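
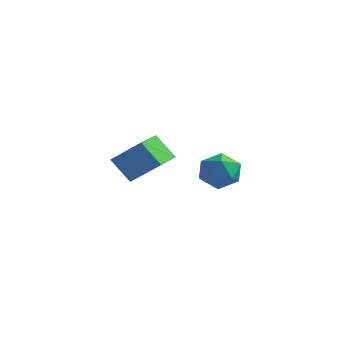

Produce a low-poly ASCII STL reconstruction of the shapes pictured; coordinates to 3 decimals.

solid 
facet normal -0.826 0.244 -0.508
outer loop
vertex 2.71 0.893 -0.401
vertex 2.164 -0.09 0.015
vertex 2.092 0.939 0.625
endloop
endfacet
facet normal -0.464 0.828 -0.316
outer loop
vertex 2.71 0.893 -0.401
vertex 2.092 0.939 0.625
vertex 3.149 1.497 0.536
endloop
endfacet
facet normal 0.192 0.781 -0.594
outer loop
vertex 2.71 0.893 -0.401
vertex 3.149 1.497 0.536
vertex 3.874 0.813 -0.129
endloop
endfacet
facet normal 0.235 0.168 -0.957
outer loop
vertex 2.71 0.893 -0.401
vertex 3.874 0.813 -0.129
vertex 3.265 -0.168 -0.451
endloop
endfacet
facet normal -0.394 -0.164 -0.904
outer loop
vertex 2.71 0.893 -0.401
vertex 3.265 -0.168 -0.451
vertex 2.164 -0.09 0.015
endloop
endfacet
facet normal -0.403 0.826 0.395
outer loop
vertex 3.149 1.497 0.536
vertex 2.092 0.939 0.625
vertex 2.875 0.888 1.531
endloop
endfacet
facet normal -0.989 -0.119 0.084
outer loop
vertex 2.092 0.939 0.625
vertex 2.164 -0.09 0.015
vertex 2.266 -0.093 1.209
endloop
endfacet
facet normal -0.291 -0.778 -0.556
outer loop
vertex 2.164 -0.09 0.015
vertex 3.265 -0.168 -0.451
vertex 2.991 -0.777 0.544
endloop
endfacet
facet normal 0.728 -0.241 -0.642
outer loop
vertex 3.265 -0.168 -0.451
vertex 3.874 0.813 -0.129
vertex 4.048 -0.219 0.455
endloop
endfacet
facet normal 0.658 0.751 -0.054
outer loop
vertex 3.874 0.813 -0.129
vertex 3.149 1.497 0.536
vertex 3.976 0.81 1.065
endloop
endfacet
facet normal -0.235 -0.168 0.957
outer loop
vertex 3.43 -0.173 1.481
vertex 2.875 0.888 1.531
vertex 2.266 -0.093 1.209
endloop
endfacet
facet normal -0.192 -0.781 0.594
outer loop
vertex 3.43 -0.173 1.481
vertex 2.266 -0.093 1.209
vertex 2.991 -0.777 0.544
endloop
endfacet
facet normal 0.464 -0.828 0.316
outer loop
vertex 3.43 -0.173 1.481
vertex 2.991 -0.777 0.544
vertex 4.048 -0.219 0.455
endloop
endfacet
facet normal 0.826 -0.244 0.508
outer loop
vertex 3.43 -0.173 1.481
vertex 4.048 -0.219 0.455
vertex 3.976 0.81 1.065
endloop
endfacet
facet normal 0.394 0.164 0.904
outer loop
vertex 3.43 -0.173 1.481
vertex 3.976 0.81 1.065
vertex 2.875 0.888 1.531
endloop
endfacet
facet normal -0.728 0.241 0.642
outer loop
vertex 2.266 -0.093 1.209
vertex 2.875 0.888 1.531
vertex 2.092 0.939 0.625
endloop
endfacet
facet normal -0.658 -0.751 0.054
outer loop
vertex 2.991 -0.777 0.544
vertex 2.266 -0.093 1.209
vertex 2.164 -0.09 0.015
endloop
endfacet
facet normal 0.403 -0.826 -0.395
outer loop
vertex 4.048 -0.219 0.455
vertex 2.991 -0.777 0.544
vertex 3.265 -0.168 -0.451
endloop
endfacet
facet normal 0.989 0.119 -0.084
outer loop
vertex 3.976 0.81 1.065
vertex 4.048 -0.219 0.455
vertex 3.874 0.813 -0.129
endloop
endfacet
facet normal 0.291 0.778 0.556
outer loop
vertex 2.875 0.888 1.531
vertex 3.976 0.81 1.065
vertex 3.149 1.497 0.536
endloop
endfacet
facet normal -0.743 -0.188 -0.642
outer loop
vertex -4.044 1.687 -0.575
vertex -4.371 3.729 -0.793
vertex -2.887 1.728 -1.927
endloop
endfacet
facet normal 0.157 -0.982 0.105
outer loop
vertex -1.289 2.131 -0.547
vertex -4.044 1.687 -0.575
vertex -2.887 1.728 -1.927
endloop
endfacet
facet normal -0.743 -0.188 -0.642
outer loop
vertex -2.887 1.728 -1.927
vertex -4.371 3.729 -0.793
vertex -3.214 3.77 -2.145
endloop
endfacet
facet normal 0.650 0.023 -0.760
outer loop
vertex -3.214 3.77 -2.145
vertex -1.289 2.131 -0.547
vertex -2.887 1.728 -1.927
endloop
endfacet
facet normal -0.650 -0.023 0.760
outer loop
vertex -4.044 1.687 -0.575
vertex -2.773 4.132 0.587
vertex -4.371 3.729 -0.793
endloop
endfacet
facet normal 0.157 -0.982 0.105
outer loop
vertex -2.446 2.09 0.805
vertex -4.044 1.687 -0.575
vertex -1.289 2.131 -0.547
endloop
endfacet
facet normal -0.650 -0.023 0.760
outer loop
vertex -2.446 2.09 0.805
vertex -2.773 4.132 0.587
vertex -4.044 1.687 -0.575
endloop
endfacet
facet normal -0.157 0.982 -0.105
outer loop
vertex -4.371 3.729 -0.793
vertex -2.773 4.132 0.587
vertex -3.214 3.77 -2.145
endloop
endfacet
facet normal 0.650 0.023 -0.760
outer loop
vertex -1.616 4.173 -0.765
vertex -1.289 2.131 -0.547
vertex -3.214 3.77 -2.145
endloop
endfacet
facet normal -0.157 0.982 -0.105
outer loop
vertex -3.214 3.77 -2.145
vertex -2.773 4.132 0.587
vertex -1.616 4.173 -0.765
endloop
endfacet
facet normal 0.743 0.188 0.642
outer loop
vertex -1.616 4.173 -0.765
vertex -2.446 2.09 0.805
vertex -1.289 2.131 -0.547
endloop
endfacet
facet normal 0.743 0.188 0.642
outer loop
vertex -2.773 4.132 0.587
vertex -2.446 2.09 0.805
vertex -1.616 4.173 -0.765
endloop
endfacet

endsolid


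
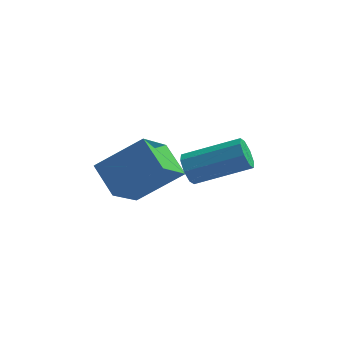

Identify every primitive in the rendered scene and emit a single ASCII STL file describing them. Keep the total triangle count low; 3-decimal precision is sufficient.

solid 
facet normal -0.904 -0.182 -0.387
outer loop
vertex -0.239 -3.883 -1.648
vertex -0.483 -3.653 -1.187
vertex -0.307 -3.454 -1.691
endloop
endfacet
facet normal 0.400 -0.028 -0.916
outer loop
vertex -0.239 -3.883 -1.648
vertex -0.307 -3.454 -1.691
vertex 1.468 -3.536 -0.914
endloop
endfacet
facet normal 0.400 -0.029 -0.916
outer loop
vertex 1.468 -3.536 -0.914
vertex -0.307 -3.454 -1.691
vertex 1.4 -3.108 -0.957
endloop
endfacet
facet normal 0.903 0.183 0.389
outer loop
vertex 1.468 -3.536 -0.914
vertex 1.4 -3.108 -0.957
vertex 1.223 -3.307 -0.453
endloop
endfacet
facet normal -0.903 -0.184 -0.388
outer loop
vertex -0.307 -3.454 -1.691
vertex -0.483 -3.653 -1.187
vertex -0.479 -3.142 -1.439
endloop
endfacet
facet normal 0.172 0.675 -0.718
outer loop
vertex -0.307 -3.454 -1.691
vertex -0.479 -3.142 -1.439
vertex 1.4 -3.108 -0.957
endloop
endfacet
facet normal 0.172 0.673 -0.719
outer loop
vertex 1.4 -3.108 -0.957
vertex -0.479 -3.142 -1.439
vertex 1.228 -2.796 -0.706
endloop
endfacet
facet normal 0.902 0.184 0.390
outer loop
vertex 1.4 -3.108 -0.957
vertex 1.228 -2.796 -0.706
vertex 1.223 -3.307 -0.453
endloop
endfacet
facet normal -0.903 -0.184 -0.388
outer loop
vertex -0.479 -3.142 -1.439
vertex -0.483 -3.653 -1.187
vertex -0.653 -3.129 -1.04
endloop
endfacet
facet normal -0.156 0.983 -0.100
outer loop
vertex -0.479 -3.142 -1.439
vertex -0.653 -3.129 -1.04
vertex 1.228 -2.796 -0.706
endloop
endfacet
facet normal -0.156 0.983 -0.100
outer loop
vertex 1.228 -2.796 -0.706
vertex -0.653 -3.129 -1.04
vertex 1.054 -2.783 -0.306
endloop
endfacet
facet normal 0.904 0.183 0.387
outer loop
vertex 1.228 -2.796 -0.706
vertex 1.054 -2.783 -0.306
vertex 1.223 -3.307 -0.453
endloop
endfacet
facet normal -0.903 -0.184 -0.388
outer loop
vertex -0.653 -3.129 -1.04
vertex -0.483 -3.653 -1.187
vertex -0.728 -3.424 -0.726
endloop
endfacet
facet normal -0.393 0.715 0.578
outer loop
vertex -0.653 -3.129 -1.04
vertex -0.728 -3.424 -0.726
vertex 1.054 -2.783 -0.306
endloop
endfacet
facet normal -0.393 0.716 0.577
outer loop
vertex 1.054 -2.783 -0.306
vertex -0.728 -3.424 -0.726
vertex 0.979 -3.077 0.008
endloop
endfacet
facet normal 0.904 0.183 0.387
outer loop
vertex 1.054 -2.783 -0.306
vertex 0.979 -3.077 0.008
vertex 1.223 -3.307 -0.453
endloop
endfacet
facet normal -0.903 -0.183 -0.389
outer loop
vertex -0.728 -3.424 -0.726
vertex -0.483 -3.653 -1.187
vertex -0.66 -3.852 -0.683
endloop
endfacet
facet normal -0.400 0.029 0.916
outer loop
vertex -0.728 -3.424 -0.726
vertex -0.66 -3.852 -0.683
vertex 0.979 -3.077 0.008
endloop
endfacet
facet normal -0.400 0.028 0.916
outer loop
vertex 0.979 -3.077 0.008
vertex -0.66 -3.852 -0.683
vertex 1.047 -3.506 0.051
endloop
endfacet
facet normal 0.904 0.182 0.387
outer loop
vertex 0.979 -3.077 0.008
vertex 1.047 -3.506 0.051
vertex 1.223 -3.307 -0.453
endloop
endfacet
facet normal -0.902 -0.184 -0.390
outer loop
vertex -0.66 -3.852 -0.683
vertex -0.483 -3.653 -1.187
vertex -0.488 -4.164 -0.934
endloop
endfacet
facet normal -0.173 -0.673 0.719
outer loop
vertex -0.66 -3.852 -0.683
vertex -0.488 -4.164 -0.934
vertex 1.047 -3.506 0.051
endloop
endfacet
facet normal -0.172 -0.675 0.718
outer loop
vertex 1.047 -3.506 0.051
vertex -0.488 -4.164 -0.934
vertex 1.219 -3.818 -0.201
endloop
endfacet
facet normal 0.903 0.184 0.388
outer loop
vertex 1.047 -3.506 0.051
vertex 1.219 -3.818 -0.201
vertex 1.223 -3.307 -0.453
endloop
endfacet
facet normal -0.904 -0.183 -0.387
outer loop
vertex -0.488 -4.164 -0.934
vertex -0.483 -3.653 -1.187
vertex -0.314 -4.177 -1.334
endloop
endfacet
facet normal 0.156 -0.983 0.100
outer loop
vertex -0.488 -4.164 -0.934
vertex -0.314 -4.177 -1.334
vertex 1.219 -3.818 -0.201
endloop
endfacet
facet normal 0.156 -0.983 0.100
outer loop
vertex 1.219 -3.818 -0.201
vertex -0.314 -4.177 -1.334
vertex 1.393 -3.831 -0.6
endloop
endfacet
facet normal 0.903 0.184 0.388
outer loop
vertex 1.219 -3.818 -0.201
vertex 1.393 -3.831 -0.6
vertex 1.223 -3.307 -0.453
endloop
endfacet
facet normal -0.904 -0.183 -0.387
outer loop
vertex -0.314 -4.177 -1.334
vertex -0.483 -3.653 -1.187
vertex -0.239 -3.883 -1.648
endloop
endfacet
facet normal 0.393 -0.716 -0.577
outer loop
vertex -0.314 -4.177 -1.334
vertex -0.239 -3.883 -1.648
vertex 1.393 -3.831 -0.6
endloop
endfacet
facet normal 0.394 -0.715 -0.578
outer loop
vertex 1.393 -3.831 -0.6
vertex -0.239 -3.883 -1.648
vertex 1.468 -3.536 -0.914
endloop
endfacet
facet normal 0.903 0.184 0.388
outer loop
vertex 1.393 -3.831 -0.6
vertex 1.468 -3.536 -0.914
vertex 1.223 -3.307 -0.453
endloop
endfacet
facet normal -0.765 -0.253 -0.592
outer loop
vertex -3.609 -2.659 -2.174
vertex -3.184 -1.356 -3.279
vertex -2.821 -3.481 -2.841
endloop
endfacet
facet normal -0.242 -0.740 0.627
outer loop
vertex -1.376 -3.004 -1.721
vertex -3.609 -2.659 -2.174
vertex -2.821 -3.481 -2.841
endloop
endfacet
facet normal -0.765 -0.253 -0.592
outer loop
vertex -2.821 -3.481 -2.841
vertex -3.184 -1.356 -3.279
vertex -2.396 -2.179 -3.946
endloop
endfacet
facet normal 0.597 -0.623 -0.505
outer loop
vertex -2.396 -2.179 -3.946
vertex -1.376 -3.004 -1.721
vertex -2.821 -3.481 -2.841
endloop
endfacet
facet normal -0.597 0.623 0.505
outer loop
vertex -3.609 -2.659 -2.174
vertex -1.739 -0.879 -2.159
vertex -3.184 -1.356 -3.279
endloop
endfacet
facet normal -0.242 -0.740 0.628
outer loop
vertex -2.164 -2.181 -1.054
vertex -3.609 -2.659 -2.174
vertex -1.376 -3.004 -1.721
endloop
endfacet
facet normal -0.597 0.623 0.505
outer loop
vertex -2.164 -2.181 -1.054
vertex -1.739 -0.879 -2.159
vertex -3.609 -2.659 -2.174
endloop
endfacet
facet normal 0.242 0.740 -0.627
outer loop
vertex -3.184 -1.356 -3.279
vertex -1.739 -0.879 -2.159
vertex -2.396 -2.179 -3.946
endloop
endfacet
facet normal 0.597 -0.623 -0.505
outer loop
vertex -0.951 -1.701 -2.826
vertex -1.376 -3.004 -1.721
vertex -2.396 -2.179 -3.946
endloop
endfacet
facet normal 0.241 0.740 -0.627
outer loop
vertex -2.396 -2.179 -3.946
vertex -1.739 -0.879 -2.159
vertex -0.951 -1.701 -2.826
endloop
endfacet
facet normal 0.765 0.253 0.592
outer loop
vertex -0.951 -1.701 -2.826
vertex -2.164 -2.181 -1.054
vertex -1.376 -3.004 -1.721
endloop
endfacet
facet normal 0.765 0.253 0.592
outer loop
vertex -1.739 -0.879 -2.159
vertex -2.164 -2.181 -1.054
vertex -0.951 -1.701 -2.826
endloop
endfacet

endsolid


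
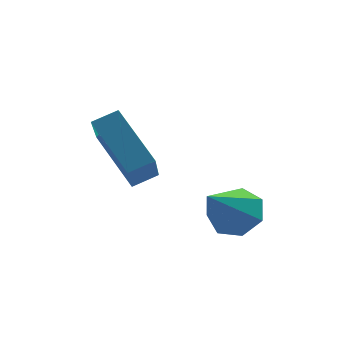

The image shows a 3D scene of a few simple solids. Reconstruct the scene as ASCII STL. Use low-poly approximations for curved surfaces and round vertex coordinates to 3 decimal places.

solid 
facet normal 0.468 0.562 -0.682
outer loop
vertex 0.871 2.153 -2.613
vertex 0.229 2.709 -2.595
vertex 0.934 2.698 -2.12
endloop
endfacet
facet normal 0.644 -0.553 0.529
outer loop
vertex 0.871 2.153 -2.613
vertex 0.934 2.698 -2.12
vertex -0.669 1.631 -1.285
endloop
endfacet
facet normal 0.468 0.562 -0.682
outer loop
vertex 0.934 2.698 -2.12
vertex 0.229 2.709 -2.595
vertex 0.466 3.252 -1.985
endloop
endfacet
facet normal 0.398 0.114 0.910
outer loop
vertex 0.934 2.698 -2.12
vertex 0.466 3.252 -1.985
vertex -0.669 1.631 -1.285
endloop
endfacet
facet normal 0.468 0.562 -0.682
outer loop
vertex 0.466 3.252 -1.985
vertex 0.229 2.709 -2.595
vertex -0.18 3.397 -2.309
endloop
endfacet
facet normal -0.278 0.538 0.796
outer loop
vertex 0.466 3.252 -1.985
vertex -0.18 3.397 -2.309
vertex -0.669 1.631 -1.285
endloop
endfacet
facet normal 0.468 0.562 -0.682
outer loop
vertex -0.18 3.397 -2.309
vertex 0.229 2.709 -2.595
vertex -0.518 3.024 -2.848
endloop
endfacet
facet normal -0.875 0.400 0.272
outer loop
vertex -0.18 3.397 -2.309
vertex -0.518 3.024 -2.848
vertex -0.669 1.631 -1.285
endloop
endfacet
facet normal 0.468 0.563 -0.682
outer loop
vertex -0.518 3.024 -2.848
vertex 0.229 2.709 -2.595
vertex -0.293 2.414 -3.197
endloop
endfacet
facet normal -0.944 -0.196 -0.266
outer loop
vertex -0.518 3.024 -2.848
vertex -0.293 2.414 -3.197
vertex -0.669 1.631 -1.285
endloop
endfacet
facet normal 0.468 0.563 -0.682
outer loop
vertex -0.293 2.414 -3.197
vertex 0.229 2.709 -2.595
vertex 0.325 2.027 -3.092
endloop
endfacet
facet normal -0.432 -0.802 -0.413
outer loop
vertex -0.293 2.414 -3.197
vertex 0.325 2.027 -3.092
vertex -0.669 1.631 -1.285
endloop
endfacet
facet normal 0.468 0.563 -0.682
outer loop
vertex 0.325 2.027 -3.092
vertex 0.229 2.709 -2.595
vertex 0.871 2.153 -2.613
endloop
endfacet
facet normal 0.274 -0.960 -0.060
outer loop
vertex 0.325 2.027 -3.092
vertex 0.871 2.153 -2.613
vertex -0.669 1.631 -1.285
endloop
endfacet
facet normal -0.895 -0.239 -0.378
outer loop
vertex -2.678 2.281 -0.68
vertex -3.558 3.601 0.57
vertex -2.485 3.681 -2.023
endloop
endfacet
facet normal 0.435 -0.654 -0.619
outer loop
vertex -1.742 3.879 -1.71
vertex -2.678 2.281 -0.68
vertex -2.485 3.681 -2.023
endloop
endfacet
facet normal -0.895 -0.239 -0.378
outer loop
vertex -2.485 3.681 -2.023
vertex -3.558 3.601 0.57
vertex -3.365 5.001 -0.773
endloop
endfacet
facet normal 0.099 0.718 -0.689
outer loop
vertex -3.365 5.001 -0.773
vertex -1.742 3.879 -1.71
vertex -2.485 3.681 -2.023
endloop
endfacet
facet normal -0.099 -0.718 0.689
outer loop
vertex -2.678 2.281 -0.68
vertex -2.815 3.799 0.883
vertex -3.558 3.601 0.57
endloop
endfacet
facet normal 0.435 -0.654 -0.619
outer loop
vertex -1.935 2.479 -0.367
vertex -2.678 2.281 -0.68
vertex -1.742 3.879 -1.71
endloop
endfacet
facet normal -0.099 -0.718 0.689
outer loop
vertex -1.935 2.479 -0.367
vertex -2.815 3.799 0.883
vertex -2.678 2.281 -0.68
endloop
endfacet
facet normal -0.435 0.654 0.619
outer loop
vertex -3.558 3.601 0.57
vertex -2.815 3.799 0.883
vertex -3.365 5.001 -0.773
endloop
endfacet
facet normal 0.099 0.718 -0.689
outer loop
vertex -2.622 5.199 -0.46
vertex -1.742 3.879 -1.71
vertex -3.365 5.001 -0.773
endloop
endfacet
facet normal -0.435 0.654 0.619
outer loop
vertex -3.365 5.001 -0.773
vertex -2.815 3.799 0.883
vertex -2.622 5.199 -0.46
endloop
endfacet
facet normal 0.895 0.239 0.378
outer loop
vertex -2.622 5.199 -0.46
vertex -1.935 2.479 -0.367
vertex -1.742 3.879 -1.71
endloop
endfacet
facet normal 0.895 0.239 0.378
outer loop
vertex -2.815 3.799 0.883
vertex -1.935 2.479 -0.367
vertex -2.622 5.199 -0.46
endloop
endfacet

endsolid


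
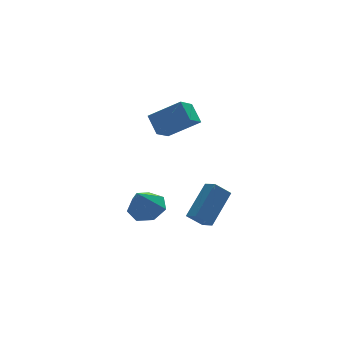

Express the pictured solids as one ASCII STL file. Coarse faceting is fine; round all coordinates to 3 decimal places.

solid 
facet normal -0.729 0.094 0.678
outer loop
vertex 3.578 -2.517 -0.228
vertex 3.354 -1.816 -0.566
vertex 2.219 -3.583 -1.542
endloop
endfacet
facet normal 0.276 -0.866 0.417
outer loop
vertex 3.006 -3.684 -2.274
vertex 3.578 -2.517 -0.228
vertex 2.219 -3.583 -1.542
endloop
endfacet
facet normal -0.729 0.094 0.678
outer loop
vertex 2.219 -3.583 -1.542
vertex 3.354 -1.816 -0.566
vertex 1.995 -2.882 -1.88
endloop
endfacet
facet normal -0.626 -0.492 -0.605
outer loop
vertex 1.995 -2.882 -1.88
vertex 3.006 -3.684 -2.274
vertex 2.219 -3.583 -1.542
endloop
endfacet
facet normal 0.626 0.492 0.605
outer loop
vertex 3.578 -2.517 -0.228
vertex 4.141 -1.917 -1.298
vertex 3.354 -1.816 -0.566
endloop
endfacet
facet normal 0.276 -0.866 0.417
outer loop
vertex 4.365 -2.618 -0.96
vertex 3.578 -2.517 -0.228
vertex 3.006 -3.684 -2.274
endloop
endfacet
facet normal 0.626 0.492 0.605
outer loop
vertex 4.365 -2.618 -0.96
vertex 4.141 -1.917 -1.298
vertex 3.578 -2.517 -0.228
endloop
endfacet
facet normal -0.276 0.866 -0.417
outer loop
vertex 3.354 -1.816 -0.566
vertex 4.141 -1.917 -1.298
vertex 1.995 -2.882 -1.88
endloop
endfacet
facet normal -0.626 -0.492 -0.605
outer loop
vertex 2.782 -2.983 -2.612
vertex 3.006 -3.684 -2.274
vertex 1.995 -2.882 -1.88
endloop
endfacet
facet normal -0.276 0.866 -0.417
outer loop
vertex 1.995 -2.882 -1.88
vertex 4.141 -1.917 -1.298
vertex 2.782 -2.983 -2.612
endloop
endfacet
facet normal 0.729 -0.094 -0.678
outer loop
vertex 2.782 -2.983 -2.612
vertex 4.365 -2.618 -0.96
vertex 3.006 -3.684 -2.274
endloop
endfacet
facet normal 0.729 -0.094 -0.678
outer loop
vertex 4.141 -1.917 -1.298
vertex 4.365 -2.618 -0.96
vertex 2.782 -2.983 -2.612
endloop
endfacet
facet normal -0.662 -0.531 0.529
outer loop
vertex 2.274 -2.616 4.427
vertex 2.153 -1.708 5.187
vertex 0.893 -1.929 3.387
endloop
endfacet
facet normal 0.102 -0.763 -0.639
outer loop
vertex 1.687 -1.292 2.753
vertex 2.274 -2.616 4.427
vertex 0.893 -1.929 3.387
endloop
endfacet
facet normal -0.662 -0.531 0.529
outer loop
vertex 0.893 -1.929 3.387
vertex 2.153 -1.708 5.187
vertex 0.772 -1.021 4.147
endloop
endfacet
facet normal -0.742 0.369 -0.559
outer loop
vertex 0.772 -1.021 4.147
vertex 1.687 -1.292 2.753
vertex 0.893 -1.929 3.387
endloop
endfacet
facet normal 0.742 -0.369 0.559
outer loop
vertex 2.274 -2.616 4.427
vertex 2.947 -1.071 4.553
vertex 2.153 -1.708 5.187
endloop
endfacet
facet normal 0.102 -0.763 -0.639
outer loop
vertex 3.068 -1.979 3.793
vertex 2.274 -2.616 4.427
vertex 1.687 -1.292 2.753
endloop
endfacet
facet normal 0.742 -0.369 0.559
outer loop
vertex 3.068 -1.979 3.793
vertex 2.947 -1.071 4.553
vertex 2.274 -2.616 4.427
endloop
endfacet
facet normal -0.102 0.763 0.639
outer loop
vertex 2.153 -1.708 5.187
vertex 2.947 -1.071 4.553
vertex 0.772 -1.021 4.147
endloop
endfacet
facet normal -0.742 0.369 -0.559
outer loop
vertex 1.566 -0.384 3.513
vertex 1.687 -1.292 2.753
vertex 0.772 -1.021 4.147
endloop
endfacet
facet normal -0.102 0.763 0.639
outer loop
vertex 0.772 -1.021 4.147
vertex 2.947 -1.071 4.553
vertex 1.566 -0.384 3.513
endloop
endfacet
facet normal 0.662 0.531 -0.529
outer loop
vertex 1.566 -0.384 3.513
vertex 3.068 -1.979 3.793
vertex 1.687 -1.292 2.753
endloop
endfacet
facet normal 0.662 0.531 -0.529
outer loop
vertex 2.947 -1.071 4.553
vertex 3.068 -1.979 3.793
vertex 1.566 -0.384 3.513
endloop
endfacet
facet normal 0.408 0.328 -0.852
outer loop
vertex 0.52 -4.227 -0.302
vertex -0.177 -3.573 -0.384
vertex 0.672 -3.489 0.055
endloop
endfacet
facet normal 0.599 -0.445 0.666
outer loop
vertex 0.52 -4.227 -0.302
vertex 0.672 -3.489 0.055
vertex -0.843 -4.107 1.004
endloop
endfacet
facet normal 0.408 0.328 -0.852
outer loop
vertex 0.672 -3.489 0.055
vertex -0.177 -3.573 -0.384
vertex 0.184 -2.815 0.081
endloop
endfacet
facet normal 0.427 0.276 0.861
outer loop
vertex 0.672 -3.489 0.055
vertex 0.184 -2.815 0.081
vertex -0.843 -4.107 1.004
endloop
endfacet
facet normal 0.409 0.328 -0.852
outer loop
vertex 0.184 -2.815 0.081
vertex -0.177 -3.573 -0.384
vertex -0.576 -2.711 -0.244
endloop
endfacet
facet normal -0.211 0.674 0.708
outer loop
vertex 0.184 -2.815 0.081
vertex -0.576 -2.711 -0.244
vertex -0.843 -4.107 1.004
endloop
endfacet
facet normal 0.408 0.327 -0.852
outer loop
vertex -0.576 -2.711 -0.244
vertex -0.177 -3.573 -0.384
vertex -1.036 -3.256 -0.674
endloop
endfacet
facet normal -0.833 0.448 0.323
outer loop
vertex -0.576 -2.711 -0.244
vertex -1.036 -3.256 -0.674
vertex -0.843 -4.107 1.004
endloop
endfacet
facet normal 0.408 0.327 -0.852
outer loop
vertex -1.036 -3.256 -0.674
vertex -0.177 -3.573 -0.384
vertex -0.85 -4.04 -0.886
endloop
endfacet
facet normal -0.973 -0.230 -0.005
outer loop
vertex -1.036 -3.256 -0.674
vertex -0.85 -4.04 -0.886
vertex -0.843 -4.107 1.004
endloop
endfacet
facet normal 0.408 0.328 -0.852
outer loop
vertex -0.85 -4.04 -0.886
vertex -0.177 -3.573 -0.384
vertex -0.157 -4.472 -0.721
endloop
endfacet
facet normal -0.524 -0.851 -0.028
outer loop
vertex -0.85 -4.04 -0.886
vertex -0.157 -4.472 -0.721
vertex -0.843 -4.107 1.004
endloop
endfacet
facet normal 0.408 0.328 -0.852
outer loop
vertex -0.157 -4.472 -0.721
vertex -0.177 -3.573 -0.384
vertex 0.52 -4.227 -0.302
endloop
endfacet
facet normal 0.175 -0.947 0.270
outer loop
vertex -0.157 -4.472 -0.721
vertex 0.52 -4.227 -0.302
vertex -0.843 -4.107 1.004
endloop
endfacet

endsolid


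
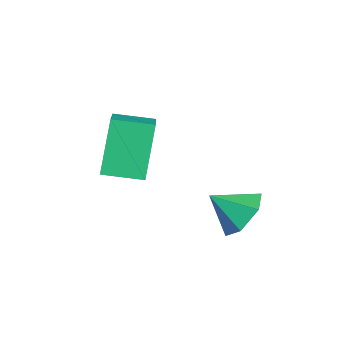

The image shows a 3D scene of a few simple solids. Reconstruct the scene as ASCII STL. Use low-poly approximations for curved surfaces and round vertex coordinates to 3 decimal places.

solid 
facet normal 0.274 0.757 -0.593
outer loop
vertex 1.62 3.258 -2.65
vertex 1.039 2.936 -3.329
vertex 0.719 3.557 -2.685
endloop
endfacet
facet normal -0.011 0.083 0.996
outer loop
vertex 1.62 3.258 -2.65
vertex 0.719 3.557 -2.685
vertex 0.681 1.944 -2.551
endloop
endfacet
facet normal 0.273 0.757 -0.594
outer loop
vertex 0.719 3.557 -2.685
vertex 1.039 2.936 -3.329
vertex 0.138 3.234 -3.364
endloop
endfacet
facet normal -0.774 0.070 0.629
outer loop
vertex 0.719 3.557 -2.685
vertex 0.138 3.234 -3.364
vertex 0.681 1.944 -2.551
endloop
endfacet
facet normal 0.273 0.757 -0.594
outer loop
vertex 0.138 3.234 -3.364
vertex 1.039 2.936 -3.329
vertex 0.458 2.613 -4.008
endloop
endfacet
facet normal -0.908 -0.415 -0.051
outer loop
vertex 0.138 3.234 -3.364
vertex 0.458 2.613 -4.008
vertex 0.681 1.944 -2.551
endloop
endfacet
facet normal 0.273 0.757 -0.594
outer loop
vertex 0.458 2.613 -4.008
vertex 1.039 2.936 -3.329
vertex 1.359 2.315 -3.973
endloop
endfacet
facet normal -0.280 -0.888 -0.365
outer loop
vertex 0.458 2.613 -4.008
vertex 1.359 2.315 -3.973
vertex 0.681 1.944 -2.551
endloop
endfacet
facet normal 0.274 0.757 -0.593
outer loop
vertex 1.359 2.315 -3.973
vertex 1.039 2.936 -3.329
vertex 1.94 2.637 -3.294
endloop
endfacet
facet normal 0.483 -0.876 0.002
outer loop
vertex 1.359 2.315 -3.973
vertex 1.94 2.637 -3.294
vertex 0.681 1.944 -2.551
endloop
endfacet
facet normal 0.274 0.757 -0.593
outer loop
vertex 1.94 2.637 -3.294
vertex 1.039 2.936 -3.329
vertex 1.62 3.258 -2.65
endloop
endfacet
facet normal 0.618 -0.390 0.683
outer loop
vertex 1.94 2.637 -3.294
vertex 1.62 3.258 -2.65
vertex 0.681 1.944 -2.551
endloop
endfacet
facet normal -0.841 0.159 -0.518
outer loop
vertex -3.209 -0.365 -1.296
vertex -2.845 0.964 -1.478
vertex -2.218 -0.878 -3.063
endloop
endfacet
facet normal -0.262 -0.956 0.131
outer loop
vertex -0.495 -1.204 -2.002
vertex -3.209 -0.365 -1.296
vertex -2.218 -0.878 -3.063
endloop
endfacet
facet normal -0.841 0.159 -0.517
outer loop
vertex -2.218 -0.878 -3.063
vertex -2.845 0.964 -1.478
vertex -1.855 0.451 -3.245
endloop
endfacet
facet normal 0.474 -0.245 -0.846
outer loop
vertex -1.855 0.451 -3.245
vertex -0.495 -1.204 -2.002
vertex -2.218 -0.878 -3.063
endloop
endfacet
facet normal -0.474 0.246 0.845
outer loop
vertex -3.209 -0.365 -1.296
vertex -1.122 0.638 -0.417
vertex -2.845 0.964 -1.478
endloop
endfacet
facet normal -0.262 -0.956 0.131
outer loop
vertex -1.485 -0.691 -0.235
vertex -3.209 -0.365 -1.296
vertex -0.495 -1.204 -2.002
endloop
endfacet
facet normal -0.474 0.245 0.846
outer loop
vertex -1.485 -0.691 -0.235
vertex -1.122 0.638 -0.417
vertex -3.209 -0.365 -1.296
endloop
endfacet
facet normal 0.262 0.956 -0.131
outer loop
vertex -2.845 0.964 -1.478
vertex -1.122 0.638 -0.417
vertex -1.855 0.451 -3.245
endloop
endfacet
facet normal 0.474 -0.246 -0.846
outer loop
vertex -0.131 0.125 -2.184
vertex -0.495 -1.204 -2.002
vertex -1.855 0.451 -3.245
endloop
endfacet
facet normal 0.261 0.956 -0.131
outer loop
vertex -1.855 0.451 -3.245
vertex -1.122 0.638 -0.417
vertex -0.131 0.125 -2.184
endloop
endfacet
facet normal 0.841 -0.159 0.517
outer loop
vertex -0.131 0.125 -2.184
vertex -1.485 -0.691 -0.235
vertex -0.495 -1.204 -2.002
endloop
endfacet
facet normal 0.841 -0.159 0.518
outer loop
vertex -1.122 0.638 -0.417
vertex -1.485 -0.691 -0.235
vertex -0.131 0.125 -2.184
endloop
endfacet

endsolid


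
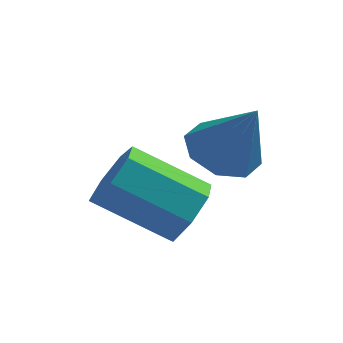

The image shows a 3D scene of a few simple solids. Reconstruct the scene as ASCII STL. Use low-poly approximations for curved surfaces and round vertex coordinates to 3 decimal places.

solid 
facet normal -0.425 0.247 -0.871
outer loop
vertex -1.236 2.101 1.248
vertex -1.847 1.478 1.369
vertex -1.777 2.33 1.577
endloop
endfacet
facet normal 0.561 0.709 0.429
outer loop
vertex -1.236 2.101 1.248
vertex -1.777 2.33 1.577
vertex -1.133 1.062 2.831
endloop
endfacet
facet normal -0.424 0.248 -0.871
outer loop
vertex -1.777 2.33 1.577
vertex -1.847 1.478 1.369
vertex -2.359 2.061 1.784
endloop
endfacet
facet normal -0.060 0.686 0.725
outer loop
vertex -1.777 2.33 1.577
vertex -2.359 2.061 1.784
vertex -1.133 1.062 2.831
endloop
endfacet
facet normal -0.424 0.248 -0.871
outer loop
vertex -2.359 2.061 1.784
vertex -1.847 1.478 1.369
vertex -2.64 1.45 1.747
endloop
endfacet
facet normal -0.538 0.198 0.819
outer loop
vertex -2.359 2.061 1.784
vertex -2.64 1.45 1.747
vertex -1.133 1.062 2.831
endloop
endfacet
facet normal -0.424 0.248 -0.871
outer loop
vertex -2.64 1.45 1.747
vertex -1.847 1.478 1.369
vertex -2.457 0.856 1.489
endloop
endfacet
facet normal -0.592 -0.467 0.656
outer loop
vertex -2.64 1.45 1.747
vertex -2.457 0.856 1.489
vertex -1.133 1.062 2.831
endloop
endfacet
facet normal -0.424 0.248 -0.871
outer loop
vertex -2.457 0.856 1.489
vertex -1.847 1.478 1.369
vertex -1.916 0.626 1.16
endloop
endfacet
facet normal -0.192 -0.924 0.331
outer loop
vertex -2.457 0.856 1.489
vertex -1.916 0.626 1.16
vertex -1.133 1.062 2.831
endloop
endfacet
facet normal -0.425 0.248 -0.871
outer loop
vertex -1.916 0.626 1.16
vertex -1.847 1.478 1.369
vertex -1.334 0.896 0.953
endloop
endfacet
facet normal 0.430 -0.902 0.034
outer loop
vertex -1.916 0.626 1.16
vertex -1.334 0.896 0.953
vertex -1.133 1.062 2.831
endloop
endfacet
facet normal -0.425 0.248 -0.871
outer loop
vertex -1.334 0.896 0.953
vertex -1.847 1.478 1.369
vertex -1.053 1.507 0.99
endloop
endfacet
facet normal 0.908 -0.414 -0.061
outer loop
vertex -1.334 0.896 0.953
vertex -1.053 1.507 0.99
vertex -1.133 1.062 2.831
endloop
endfacet
facet normal -0.425 0.247 -0.871
outer loop
vertex -1.053 1.507 0.99
vertex -1.847 1.478 1.369
vertex -1.236 2.101 1.248
endloop
endfacet
facet normal 0.962 0.252 0.103
outer loop
vertex -1.053 1.507 0.99
vertex -1.236 2.101 1.248
vertex -1.133 1.062 2.831
endloop
endfacet
facet normal 0.858 -0.070 -0.509
outer loop
vertex -2.014 0.723 0.797
vertex -2.398 0.255 0.214
vertex -2.313 1.09 0.243
endloop
endfacet
facet normal 0.309 0.861 0.404
outer loop
vertex -2.014 0.723 0.797
vertex -2.313 1.09 0.243
vertex -3.619 0.853 1.749
endloop
endfacet
facet normal 0.309 0.861 0.404
outer loop
vertex -3.619 0.853 1.749
vertex -2.313 1.09 0.243
vertex -3.918 1.22 1.195
endloop
endfacet
facet normal -0.858 0.069 0.509
outer loop
vertex -3.619 0.853 1.749
vertex -3.918 1.22 1.195
vertex -4.002 0.385 1.166
endloop
endfacet
facet normal 0.858 -0.070 -0.509
outer loop
vertex -2.313 1.09 0.243
vertex -2.398 0.255 0.214
vertex -2.676 0.829 -0.333
endloop
endfacet
facet normal -0.127 0.931 -0.342
outer loop
vertex -2.313 1.09 0.243
vertex -2.676 0.829 -0.333
vertex -3.918 1.22 1.195
endloop
endfacet
facet normal -0.127 0.931 -0.342
outer loop
vertex -3.918 1.22 1.195
vertex -2.676 0.829 -0.333
vertex -4.28 0.959 0.619
endloop
endfacet
facet normal -0.858 0.069 0.508
outer loop
vertex -3.918 1.22 1.195
vertex -4.28 0.959 0.619
vertex -4.002 0.385 1.166
endloop
endfacet
facet normal 0.858 -0.069 -0.509
outer loop
vertex -2.676 0.829 -0.333
vertex -2.398 0.255 0.214
vertex -2.829 0.135 -0.497
endloop
endfacet
facet normal -0.469 0.300 -0.831
outer loop
vertex -2.676 0.829 -0.333
vertex -2.829 0.135 -0.497
vertex -4.28 0.959 0.619
endloop
endfacet
facet normal -0.468 0.300 -0.831
outer loop
vertex -4.28 0.959 0.619
vertex -2.829 0.135 -0.497
vertex -4.434 0.265 0.455
endloop
endfacet
facet normal -0.858 0.070 0.509
outer loop
vertex -4.28 0.959 0.619
vertex -4.434 0.265 0.455
vertex -4.002 0.385 1.166
endloop
endfacet
facet normal 0.858 -0.070 -0.508
outer loop
vertex -2.829 0.135 -0.497
vertex -2.398 0.255 0.214
vertex -2.658 -0.468 -0.125
endloop
endfacet
facet normal -0.457 -0.557 -0.694
outer loop
vertex -2.829 0.135 -0.497
vertex -2.658 -0.468 -0.125
vertex -4.434 0.265 0.455
endloop
endfacet
facet normal -0.456 -0.557 -0.694
outer loop
vertex -4.434 0.265 0.455
vertex -2.658 -0.468 -0.125
vertex -4.262 -0.338 0.826
endloop
endfacet
facet normal -0.858 0.069 0.510
outer loop
vertex -4.434 0.265 0.455
vertex -4.262 -0.338 0.826
vertex -4.002 0.385 1.166
endloop
endfacet
facet normal 0.857 -0.069 -0.510
outer loop
vertex -2.658 -0.468 -0.125
vertex -2.398 0.255 0.214
vertex -2.29 -0.527 0.502
endloop
endfacet
facet normal -0.101 -0.994 -0.034
outer loop
vertex -2.658 -0.468 -0.125
vertex -2.29 -0.527 0.502
vertex -4.262 -0.338 0.826
endloop
endfacet
facet normal -0.101 -0.994 -0.034
outer loop
vertex -4.262 -0.338 0.826
vertex -2.29 -0.527 0.502
vertex -3.895 -0.397 1.453
endloop
endfacet
facet normal -0.858 0.069 0.509
outer loop
vertex -4.262 -0.338 0.826
vertex -3.895 -0.397 1.453
vertex -4.002 0.385 1.166
endloop
endfacet
facet normal 0.858 -0.069 -0.509
outer loop
vertex -2.29 -0.527 0.502
vertex -2.398 0.255 0.214
vertex -2.004 0.003 0.912
endloop
endfacet
facet normal 0.331 -0.683 0.652
outer loop
vertex -2.29 -0.527 0.502
vertex -2.004 0.003 0.912
vertex -3.895 -0.397 1.453
endloop
endfacet
facet normal 0.331 -0.683 0.651
outer loop
vertex -3.895 -0.397 1.453
vertex -2.004 0.003 0.912
vertex -3.609 0.133 1.864
endloop
endfacet
facet normal -0.858 0.069 0.508
outer loop
vertex -3.895 -0.397 1.453
vertex -3.609 0.133 1.864
vertex -4.002 0.385 1.166
endloop
endfacet
facet normal 0.858 -0.069 -0.509
outer loop
vertex -2.004 0.003 0.912
vertex -2.398 0.255 0.214
vertex -2.014 0.723 0.797
endloop
endfacet
facet normal 0.513 0.142 0.846
outer loop
vertex -2.004 0.003 0.912
vertex -2.014 0.723 0.797
vertex -3.609 0.133 1.864
endloop
endfacet
facet normal 0.513 0.142 0.846
outer loop
vertex -3.609 0.133 1.864
vertex -2.014 0.723 0.797
vertex -3.619 0.853 1.749
endloop
endfacet
facet normal -0.858 0.069 0.508
outer loop
vertex -3.609 0.133 1.864
vertex -3.619 0.853 1.749
vertex -4.002 0.385 1.166
endloop
endfacet

endsolid


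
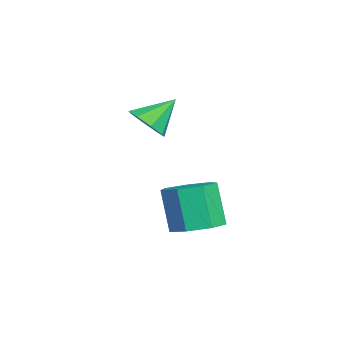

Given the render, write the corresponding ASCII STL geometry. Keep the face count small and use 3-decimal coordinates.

solid 
facet normal 0.251 -0.691 -0.677
outer loop
vertex 0.45 -4.251 2.607
vertex -0.115 -3.886 2.025
vertex 0.744 -3.77 2.225
endloop
endfacet
facet normal 0.648 0.190 0.738
outer loop
vertex 0.45 -4.251 2.607
vertex 0.744 -3.77 2.225
vertex -0.505 -2.814 3.075
endloop
endfacet
facet normal 0.251 -0.690 -0.678
outer loop
vertex 0.744 -3.77 2.225
vertex -0.115 -3.886 2.025
vertex 0.534 -3.356 1.726
endloop
endfacet
facet normal 0.693 0.670 0.265
outer loop
vertex 0.744 -3.77 2.225
vertex 0.534 -3.356 1.726
vertex -0.505 -2.814 3.075
endloop
endfacet
facet normal 0.252 -0.691 -0.678
outer loop
vertex 0.534 -3.356 1.726
vertex -0.115 -3.886 2.025
vertex -0.056 -3.253 1.402
endloop
endfacet
facet normal 0.263 0.948 -0.178
outer loop
vertex 0.534 -3.356 1.726
vertex -0.056 -3.253 1.402
vertex -0.505 -2.814 3.075
endloop
endfacet
facet normal 0.252 -0.691 -0.678
outer loop
vertex -0.056 -3.253 1.402
vertex -0.115 -3.886 2.025
vertex -0.681 -3.521 1.443
endloop
endfacet
facet normal -0.390 0.859 -0.330
outer loop
vertex -0.056 -3.253 1.402
vertex -0.681 -3.521 1.443
vertex -0.505 -2.814 3.075
endloop
endfacet
facet normal 0.251 -0.691 -0.678
outer loop
vertex -0.681 -3.521 1.443
vertex -0.115 -3.886 2.025
vertex -0.975 -4.002 1.825
endloop
endfacet
facet normal -0.883 0.458 -0.103
outer loop
vertex -0.681 -3.521 1.443
vertex -0.975 -4.002 1.825
vertex -0.505 -2.814 3.075
endloop
endfacet
facet normal 0.251 -0.691 -0.678
outer loop
vertex -0.975 -4.002 1.825
vertex -0.115 -3.886 2.025
vertex -0.765 -4.415 2.324
endloop
endfacet
facet normal -0.928 -0.023 0.371
outer loop
vertex -0.975 -4.002 1.825
vertex -0.765 -4.415 2.324
vertex -0.505 -2.814 3.075
endloop
endfacet
facet normal 0.251 -0.691 -0.677
outer loop
vertex -0.765 -4.415 2.324
vertex -0.115 -3.886 2.025
vertex -0.175 -4.518 2.648
endloop
endfacet
facet normal -0.499 -0.300 0.813
outer loop
vertex -0.765 -4.415 2.324
vertex -0.175 -4.518 2.648
vertex -0.505 -2.814 3.075
endloop
endfacet
facet normal 0.251 -0.692 -0.677
outer loop
vertex -0.175 -4.518 2.648
vertex -0.115 -3.886 2.025
vertex 0.45 -4.251 2.607
endloop
endfacet
facet normal 0.154 -0.212 0.965
outer loop
vertex -0.175 -4.518 2.648
vertex 0.45 -4.251 2.607
vertex -0.505 -2.814 3.075
endloop
endfacet
facet normal 0.327 0.143 -0.934
outer loop
vertex 4.844 -1.976 -0.992
vertex 4.001 -2.378 -1.349
vertex 4.193 -1.42 -1.135
endloop
endfacet
facet normal 0.575 0.754 0.317
outer loop
vertex 4.844 -1.976 -0.992
vertex 4.193 -1.42 -1.135
vertex 4.242 -2.24 0.726
endloop
endfacet
facet normal 0.574 0.755 0.317
outer loop
vertex 4.242 -2.24 0.726
vertex 4.193 -1.42 -1.135
vertex 3.591 -1.685 0.584
endloop
endfacet
facet normal -0.327 -0.144 0.934
outer loop
vertex 4.242 -2.24 0.726
vertex 3.591 -1.685 0.584
vertex 3.399 -2.642 0.369
endloop
endfacet
facet normal 0.327 0.143 -0.934
outer loop
vertex 4.193 -1.42 -1.135
vertex 4.001 -2.378 -1.349
vertex 3.397 -1.586 -1.439
endloop
endfacet
facet normal -0.229 0.971 0.069
outer loop
vertex 4.193 -1.42 -1.135
vertex 3.397 -1.586 -1.439
vertex 3.591 -1.685 0.584
endloop
endfacet
facet normal -0.228 0.971 0.069
outer loop
vertex 3.591 -1.685 0.584
vertex 3.397 -1.586 -1.439
vertex 2.795 -1.85 0.28
endloop
endfacet
facet normal -0.327 -0.144 0.934
outer loop
vertex 3.591 -1.685 0.584
vertex 2.795 -1.85 0.28
vertex 3.399 -2.642 0.369
endloop
endfacet
facet normal 0.327 0.143 -0.934
outer loop
vertex 3.397 -1.586 -1.439
vertex 4.001 -2.378 -1.349
vertex 3.056 -2.348 -1.675
endloop
endfacet
facet normal -0.859 0.456 -0.231
outer loop
vertex 3.397 -1.586 -1.439
vertex 3.056 -2.348 -1.675
vertex 2.795 -1.85 0.28
endloop
endfacet
facet normal -0.859 0.456 -0.231
outer loop
vertex 2.795 -1.85 0.28
vertex 3.056 -2.348 -1.675
vertex 2.454 -2.612 0.043
endloop
endfacet
facet normal -0.327 -0.144 0.934
outer loop
vertex 2.795 -1.85 0.28
vertex 2.454 -2.612 0.043
vertex 3.399 -2.642 0.369
endloop
endfacet
facet normal 0.327 0.144 -0.934
outer loop
vertex 3.056 -2.348 -1.675
vertex 4.001 -2.378 -1.349
vertex 3.426 -3.132 -1.666
endloop
endfacet
facet normal -0.843 -0.402 -0.357
outer loop
vertex 3.056 -2.348 -1.675
vertex 3.426 -3.132 -1.666
vertex 2.454 -2.612 0.043
endloop
endfacet
facet normal -0.843 -0.402 -0.357
outer loop
vertex 2.454 -2.612 0.043
vertex 3.426 -3.132 -1.666
vertex 2.825 -3.397 0.052
endloop
endfacet
facet normal -0.327 -0.144 0.934
outer loop
vertex 2.454 -2.612 0.043
vertex 2.825 -3.397 0.052
vertex 3.399 -2.642 0.369
endloop
endfacet
facet normal 0.326 0.144 -0.934
outer loop
vertex 3.426 -3.132 -1.666
vertex 4.001 -2.378 -1.349
vertex 4.229 -3.349 -1.419
endloop
endfacet
facet normal -0.193 -0.957 -0.215
outer loop
vertex 3.426 -3.132 -1.666
vertex 4.229 -3.349 -1.419
vertex 2.825 -3.397 0.052
endloop
endfacet
facet normal -0.192 -0.958 -0.214
outer loop
vertex 2.825 -3.397 0.052
vertex 4.229 -3.349 -1.419
vertex 3.628 -3.613 0.3
endloop
endfacet
facet normal -0.327 -0.144 0.934
outer loop
vertex 2.825 -3.397 0.052
vertex 3.628 -3.613 0.3
vertex 3.399 -2.642 0.369
endloop
endfacet
facet normal 0.327 0.144 -0.934
outer loop
vertex 4.229 -3.349 -1.419
vertex 4.001 -2.378 -1.349
vertex 4.86 -2.834 -1.119
endloop
endfacet
facet normal 0.604 -0.792 0.089
outer loop
vertex 4.229 -3.349 -1.419
vertex 4.86 -2.834 -1.119
vertex 3.628 -3.613 0.3
endloop
endfacet
facet normal 0.604 -0.792 0.089
outer loop
vertex 3.628 -3.613 0.3
vertex 4.86 -2.834 -1.119
vertex 4.259 -3.098 0.6
endloop
endfacet
facet normal -0.327 -0.143 0.934
outer loop
vertex 3.628 -3.613 0.3
vertex 4.259 -3.098 0.6
vertex 3.399 -2.642 0.369
endloop
endfacet
facet normal 0.327 0.144 -0.934
outer loop
vertex 4.86 -2.834 -1.119
vertex 4.001 -2.378 -1.349
vertex 4.844 -1.976 -0.992
endloop
endfacet
facet normal 0.945 -0.031 0.326
outer loop
vertex 4.86 -2.834 -1.119
vertex 4.844 -1.976 -0.992
vertex 4.259 -3.098 0.6
endloop
endfacet
facet normal 0.945 -0.029 0.327
outer loop
vertex 4.259 -3.098 0.6
vertex 4.844 -1.976 -0.992
vertex 4.242 -2.24 0.726
endloop
endfacet
facet normal -0.327 -0.144 0.934
outer loop
vertex 4.259 -3.098 0.6
vertex 4.242 -2.24 0.726
vertex 3.399 -2.642 0.369
endloop
endfacet

endsolid


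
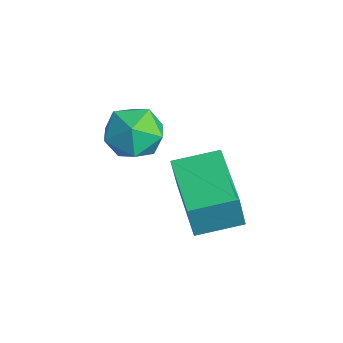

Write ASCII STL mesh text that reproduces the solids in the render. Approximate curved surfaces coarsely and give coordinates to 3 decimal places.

solid 
facet normal 0.207 0.890 0.406
outer loop
vertex -0.563 -2.736 1.707
vertex -0.505 -3.091 2.456
vertex 0.168 -3.027 1.973
endloop
endfacet
facet normal 0.439 0.858 -0.268
outer loop
vertex -0.563 -2.736 1.707
vertex 0.168 -3.027 1.973
vertex -0.068 -3.152 1.186
endloop
endfacet
facet normal -0.121 0.717 -0.687
outer loop
vertex -0.563 -2.736 1.707
vertex -0.068 -3.152 1.186
vertex -0.887 -3.293 1.183
endloop
endfacet
facet normal -0.698 0.662 -0.272
outer loop
vertex -0.563 -2.736 1.707
vertex -0.887 -3.293 1.183
vertex -1.157 -3.255 1.967
endloop
endfacet
facet normal -0.496 0.769 0.403
outer loop
vertex -0.563 -2.736 1.707
vertex -1.157 -3.255 1.967
vertex -0.505 -3.091 2.456
endloop
endfacet
facet normal 0.895 0.312 -0.318
outer loop
vertex -0.068 -3.152 1.186
vertex 0.168 -3.027 1.973
vertex 0.297 -3.765 1.613
endloop
endfacet
facet normal 0.520 0.363 0.773
outer loop
vertex 0.168 -3.027 1.973
vertex -0.505 -3.091 2.456
vertex 0.027 -3.727 2.397
endloop
endfacet
facet normal -0.618 0.167 0.768
outer loop
vertex -0.505 -3.091 2.456
vertex -1.157 -3.255 1.967
vertex -0.792 -3.868 2.394
endloop
endfacet
facet normal -0.946 -0.007 -0.325
outer loop
vertex -1.157 -3.255 1.967
vertex -0.887 -3.293 1.183
vertex -1.028 -3.993 1.607
endloop
endfacet
facet normal -0.011 0.083 -0.996
outer loop
vertex -0.887 -3.293 1.183
vertex -0.068 -3.152 1.186
vertex -0.355 -3.929 1.124
endloop
endfacet
facet normal 0.698 -0.662 0.272
outer loop
vertex -0.297 -4.284 1.873
vertex 0.297 -3.765 1.613
vertex 0.027 -3.727 2.397
endloop
endfacet
facet normal 0.121 -0.717 0.687
outer loop
vertex -0.297 -4.284 1.873
vertex 0.027 -3.727 2.397
vertex -0.792 -3.868 2.394
endloop
endfacet
facet normal -0.439 -0.858 0.268
outer loop
vertex -0.297 -4.284 1.873
vertex -0.792 -3.868 2.394
vertex -1.028 -3.993 1.607
endloop
endfacet
facet normal -0.207 -0.890 -0.406
outer loop
vertex -0.297 -4.284 1.873
vertex -1.028 -3.993 1.607
vertex -0.355 -3.929 1.124
endloop
endfacet
facet normal 0.496 -0.769 -0.403
outer loop
vertex -0.297 -4.284 1.873
vertex -0.355 -3.929 1.124
vertex 0.297 -3.765 1.613
endloop
endfacet
facet normal 0.946 0.007 0.325
outer loop
vertex 0.027 -3.727 2.397
vertex 0.297 -3.765 1.613
vertex 0.168 -3.027 1.973
endloop
endfacet
facet normal 0.011 -0.083 0.996
outer loop
vertex -0.792 -3.868 2.394
vertex 0.027 -3.727 2.397
vertex -0.505 -3.091 2.456
endloop
endfacet
facet normal -0.895 -0.312 0.318
outer loop
vertex -1.028 -3.993 1.607
vertex -0.792 -3.868 2.394
vertex -1.157 -3.255 1.967
endloop
endfacet
facet normal -0.520 -0.363 -0.773
outer loop
vertex -0.355 -3.929 1.124
vertex -1.028 -3.993 1.607
vertex -0.887 -3.293 1.183
endloop
endfacet
facet normal 0.618 -0.167 -0.768
outer loop
vertex 0.297 -3.765 1.613
vertex -0.355 -3.929 1.124
vertex -0.068 -3.152 1.186
endloop
endfacet
facet normal -0.983 0.176 0.058
outer loop
vertex -1.089 -2.335 -0.297
vertex -0.858 -1.114 -0.088
vertex -1.118 -2.147 -1.36
endloop
endfacet
facet normal -0.183 -0.969 -0.166
outer loop
vertex 0.778 -2.486 -1.472
vertex -1.089 -2.335 -0.297
vertex -1.118 -2.147 -1.36
endloop
endfacet
facet normal -0.983 0.175 0.059
outer loop
vertex -1.118 -2.147 -1.36
vertex -0.858 -1.114 -0.088
vertex -0.888 -0.926 -1.151
endloop
endfacet
facet normal -0.027 0.174 -0.984
outer loop
vertex -0.888 -0.926 -1.151
vertex 0.778 -2.486 -1.472
vertex -1.118 -2.147 -1.36
endloop
endfacet
facet normal 0.027 -0.174 0.984
outer loop
vertex -1.089 -2.335 -0.297
vertex 1.038 -1.453 -0.2
vertex -0.858 -1.114 -0.088
endloop
endfacet
facet normal -0.183 -0.969 -0.166
outer loop
vertex 0.808 -2.674 -0.409
vertex -1.089 -2.335 -0.297
vertex 0.778 -2.486 -1.472
endloop
endfacet
facet normal 0.027 -0.174 0.984
outer loop
vertex 0.808 -2.674 -0.409
vertex 1.038 -1.453 -0.2
vertex -1.089 -2.335 -0.297
endloop
endfacet
facet normal 0.183 0.969 0.166
outer loop
vertex -0.858 -1.114 -0.088
vertex 1.038 -1.453 -0.2
vertex -0.888 -0.926 -1.151
endloop
endfacet
facet normal -0.027 0.174 -0.984
outer loop
vertex 1.009 -1.265 -1.263
vertex 0.778 -2.486 -1.472
vertex -0.888 -0.926 -1.151
endloop
endfacet
facet normal 0.183 0.969 0.166
outer loop
vertex -0.888 -0.926 -1.151
vertex 1.038 -1.453 -0.2
vertex 1.009 -1.265 -1.263
endloop
endfacet
facet normal 0.983 -0.176 -0.059
outer loop
vertex 1.009 -1.265 -1.263
vertex 0.808 -2.674 -0.409
vertex 0.778 -2.486 -1.472
endloop
endfacet
facet normal 0.983 -0.175 -0.058
outer loop
vertex 1.038 -1.453 -0.2
vertex 0.808 -2.674 -0.409
vertex 1.009 -1.265 -1.263
endloop
endfacet

endsolid


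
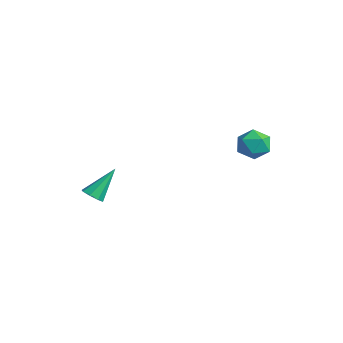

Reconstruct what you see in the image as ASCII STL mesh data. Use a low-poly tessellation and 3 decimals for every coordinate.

solid 
facet normal 0.077 -0.660 -0.747
outer loop
vertex -2.391 -2.477 0.641
vertex -2.738 -2.205 0.365
vertex -2.22 -2.199 0.413
endloop
endfacet
facet normal 0.841 -0.078 0.536
outer loop
vertex -2.391 -2.477 0.641
vertex -2.22 -2.199 0.413
vertex -2.862 -1.135 1.575
endloop
endfacet
facet normal 0.077 -0.661 -0.747
outer loop
vertex -2.22 -2.199 0.413
vertex -2.738 -2.205 0.365
vertex -2.352 -1.925 0.157
endloop
endfacet
facet normal 0.879 0.473 0.053
outer loop
vertex -2.22 -2.199 0.413
vertex -2.352 -1.925 0.157
vertex -2.862 -1.135 1.575
endloop
endfacet
facet normal 0.075 -0.660 -0.748
outer loop
vertex -2.352 -1.925 0.157
vertex -2.738 -2.205 0.365
vertex -2.71 -1.814 0.023
endloop
endfacet
facet normal 0.391 0.857 -0.336
outer loop
vertex -2.352 -1.925 0.157
vertex -2.71 -1.814 0.023
vertex -2.862 -1.135 1.575
endloop
endfacet
facet normal 0.078 -0.660 -0.748
outer loop
vertex -2.71 -1.814 0.023
vertex -2.738 -2.205 0.365
vertex -3.084 -1.933 0.089
endloop
endfacet
facet normal -0.341 0.848 -0.405
outer loop
vertex -2.71 -1.814 0.023
vertex -3.084 -1.933 0.089
vertex -2.862 -1.135 1.575
endloop
endfacet
facet normal 0.077 -0.660 -0.747
outer loop
vertex -3.084 -1.933 0.089
vertex -2.738 -2.205 0.365
vertex -3.255 -2.21 0.316
endloop
endfacet
facet normal -0.884 0.454 -0.112
outer loop
vertex -3.084 -1.933 0.089
vertex -3.255 -2.21 0.316
vertex -2.862 -1.135 1.575
endloop
endfacet
facet normal 0.077 -0.661 -0.747
outer loop
vertex -3.255 -2.21 0.316
vertex -2.738 -2.205 0.365
vertex -3.123 -2.485 0.573
endloop
endfacet
facet normal -0.924 -0.097 0.371
outer loop
vertex -3.255 -2.21 0.316
vertex -3.123 -2.485 0.573
vertex -2.862 -1.135 1.575
endloop
endfacet
facet normal 0.077 -0.660 -0.747
outer loop
vertex -3.123 -2.485 0.573
vertex -2.738 -2.205 0.365
vertex -2.765 -2.595 0.707
endloop
endfacet
facet normal -0.433 -0.482 0.762
outer loop
vertex -3.123 -2.485 0.573
vertex -2.765 -2.595 0.707
vertex -2.862 -1.135 1.575
endloop
endfacet
facet normal 0.077 -0.660 -0.747
outer loop
vertex -2.765 -2.595 0.707
vertex -2.738 -2.205 0.365
vertex -2.391 -2.477 0.641
endloop
endfacet
facet normal 0.296 -0.474 0.830
outer loop
vertex -2.765 -2.595 0.707
vertex -2.391 -2.477 0.641
vertex -2.862 -1.135 1.575
endloop
endfacet
facet normal -0.815 0.064 0.576
outer loop
vertex -0.232 3.69 3.56
vertex -0.227 2.918 3.653
vertex 0.161 3.372 4.152
endloop
endfacet
facet normal -0.420 0.654 0.630
outer loop
vertex -0.232 3.69 3.56
vertex 0.161 3.372 4.152
vertex 0.472 3.96 3.749
endloop
endfacet
facet normal -0.353 0.935 -0.021
outer loop
vertex -0.232 3.69 3.56
vertex 0.472 3.96 3.749
vertex 0.278 3.87 3.001
endloop
endfacet
facet normal -0.708 0.518 -0.479
outer loop
vertex -0.232 3.69 3.56
vertex 0.278 3.87 3.001
vertex -0.154 3.225 2.942
endloop
endfacet
facet normal -0.994 -0.020 -0.111
outer loop
vertex -0.232 3.69 3.56
vertex -0.154 3.225 2.942
vertex -0.227 2.918 3.653
endloop
endfacet
facet normal 0.231 0.464 0.855
outer loop
vertex 0.472 3.96 3.749
vertex 0.161 3.372 4.152
vertex 0.914 3.355 3.958
endloop
endfacet
facet normal -0.411 -0.492 0.767
outer loop
vertex 0.161 3.372 4.152
vertex -0.227 2.918 3.653
vertex 0.482 2.71 3.899
endloop
endfacet
facet normal -0.698 -0.629 -0.343
outer loop
vertex -0.227 2.918 3.653
vertex -0.154 3.225 2.942
vertex 0.288 2.62 3.151
endloop
endfacet
facet normal -0.237 0.245 -0.940
outer loop
vertex -0.154 3.225 2.942
vertex 0.278 3.87 3.001
vertex 0.599 3.208 2.748
endloop
endfacet
facet normal 0.339 0.920 -0.199
outer loop
vertex 0.278 3.87 3.001
vertex 0.472 3.96 3.749
vertex 0.987 3.662 3.247
endloop
endfacet
facet normal 0.708 -0.518 0.479
outer loop
vertex 0.992 2.89 3.34
vertex 0.914 3.355 3.958
vertex 0.482 2.71 3.899
endloop
endfacet
facet normal 0.353 -0.935 0.021
outer loop
vertex 0.992 2.89 3.34
vertex 0.482 2.71 3.899
vertex 0.288 2.62 3.151
endloop
endfacet
facet normal 0.420 -0.654 -0.630
outer loop
vertex 0.992 2.89 3.34
vertex 0.288 2.62 3.151
vertex 0.599 3.208 2.748
endloop
endfacet
facet normal 0.815 -0.064 -0.576
outer loop
vertex 0.992 2.89 3.34
vertex 0.599 3.208 2.748
vertex 0.987 3.662 3.247
endloop
endfacet
facet normal 0.994 0.020 0.111
outer loop
vertex 0.992 2.89 3.34
vertex 0.987 3.662 3.247
vertex 0.914 3.355 3.958
endloop
endfacet
facet normal 0.237 -0.245 0.940
outer loop
vertex 0.482 2.71 3.899
vertex 0.914 3.355 3.958
vertex 0.161 3.372 4.152
endloop
endfacet
facet normal -0.339 -0.920 0.199
outer loop
vertex 0.288 2.62 3.151
vertex 0.482 2.71 3.899
vertex -0.227 2.918 3.653
endloop
endfacet
facet normal -0.231 -0.464 -0.855
outer loop
vertex 0.599 3.208 2.748
vertex 0.288 2.62 3.151
vertex -0.154 3.225 2.942
endloop
endfacet
facet normal 0.411 0.492 -0.767
outer loop
vertex 0.987 3.662 3.247
vertex 0.599 3.208 2.748
vertex 0.278 3.87 3.001
endloop
endfacet
facet normal 0.698 0.629 0.343
outer loop
vertex 0.914 3.355 3.958
vertex 0.987 3.662 3.247
vertex 0.472 3.96 3.749
endloop
endfacet

endsolid


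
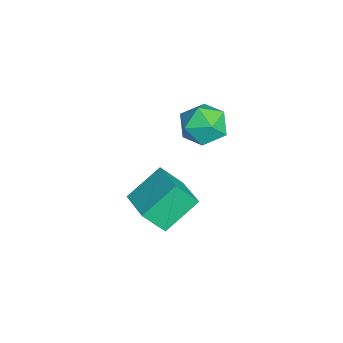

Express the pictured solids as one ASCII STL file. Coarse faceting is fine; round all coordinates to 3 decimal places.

solid 
facet normal -0.924 -0.309 -0.224
outer loop
vertex 0.908 -2.696 -0.256
vertex 0.869 -1.678 -1.502
vertex 1.72 -4.209 -1.517
endloop
endfacet
facet normal 0.024 -0.632 0.774
outer loop
vertex 3.531 -3.602 -1.078
vertex 0.908 -2.696 -0.256
vertex 1.72 -4.209 -1.517
endloop
endfacet
facet normal -0.924 -0.309 -0.224
outer loop
vertex 1.72 -4.209 -1.517
vertex 0.869 -1.678 -1.502
vertex 1.681 -3.19 -2.763
endloop
endfacet
facet normal 0.381 -0.710 -0.592
outer loop
vertex 1.681 -3.19 -2.763
vertex 3.531 -3.602 -1.078
vertex 1.72 -4.209 -1.517
endloop
endfacet
facet normal -0.381 0.710 0.592
outer loop
vertex 0.908 -2.696 -0.256
vertex 2.68 -1.071 -1.063
vertex 0.869 -1.678 -1.502
endloop
endfacet
facet normal 0.024 -0.633 0.774
outer loop
vertex 2.719 -2.09 0.183
vertex 0.908 -2.696 -0.256
vertex 3.531 -3.602 -1.078
endloop
endfacet
facet normal -0.381 0.710 0.592
outer loop
vertex 2.719 -2.09 0.183
vertex 2.68 -1.071 -1.063
vertex 0.908 -2.696 -0.256
endloop
endfacet
facet normal -0.024 0.633 -0.774
outer loop
vertex 0.869 -1.678 -1.502
vertex 2.68 -1.071 -1.063
vertex 1.681 -3.19 -2.763
endloop
endfacet
facet normal 0.381 -0.710 -0.592
outer loop
vertex 3.492 -2.584 -2.324
vertex 3.531 -3.602 -1.078
vertex 1.681 -3.19 -2.763
endloop
endfacet
facet normal -0.024 0.632 -0.774
outer loop
vertex 1.681 -3.19 -2.763
vertex 2.68 -1.071 -1.063
vertex 3.492 -2.584 -2.324
endloop
endfacet
facet normal 0.924 0.310 0.224
outer loop
vertex 3.492 -2.584 -2.324
vertex 2.719 -2.09 0.183
vertex 3.531 -3.602 -1.078
endloop
endfacet
facet normal 0.924 0.309 0.224
outer loop
vertex 2.68 -1.071 -1.063
vertex 2.719 -2.09 0.183
vertex 3.492 -2.584 -2.324
endloop
endfacet
facet normal -0.679 0.678 0.284
outer loop
vertex 0.932 -0.007 3.016
vertex 0.559 -0.744 3.884
vertex 1.436 0.043 4.102
endloop
endfacet
facet normal -0.104 0.995 0.003
outer loop
vertex 0.932 -0.007 3.016
vertex 1.436 0.043 4.102
vertex 2.119 0.117 3.12
endloop
endfacet
facet normal -0.020 0.749 -0.662
outer loop
vertex 0.932 -0.007 3.016
vertex 2.119 0.117 3.12
vertex 1.664 -0.624 2.295
endloop
endfacet
facet normal -0.543 0.281 -0.792
outer loop
vertex 0.932 -0.007 3.016
vertex 1.664 -0.624 2.295
vertex 0.7 -1.156 2.767
endloop
endfacet
facet normal -0.949 0.237 -0.207
outer loop
vertex 0.932 -0.007 3.016
vertex 0.7 -1.156 2.767
vertex 0.559 -0.744 3.884
endloop
endfacet
facet normal 0.466 0.797 0.384
outer loop
vertex 2.119 0.117 3.12
vertex 1.436 0.043 4.102
vertex 2.48 -0.544 4.053
endloop
endfacet
facet normal -0.464 0.284 0.839
outer loop
vertex 1.436 0.043 4.102
vertex 0.559 -0.744 3.884
vertex 1.516 -1.076 4.525
endloop
endfacet
facet normal -0.902 -0.430 0.045
outer loop
vertex 0.559 -0.744 3.884
vertex 0.7 -1.156 2.767
vertex 1.061 -1.817 3.7
endloop
endfacet
facet normal -0.244 -0.358 -0.901
outer loop
vertex 0.7 -1.156 2.767
vertex 1.664 -0.624 2.295
vertex 1.744 -1.743 2.718
endloop
endfacet
facet normal 0.602 0.400 -0.691
outer loop
vertex 1.664 -0.624 2.295
vertex 2.119 0.117 3.12
vertex 2.621 -0.956 2.936
endloop
endfacet
facet normal 0.543 -0.281 0.792
outer loop
vertex 2.248 -1.693 3.804
vertex 2.48 -0.544 4.053
vertex 1.516 -1.076 4.525
endloop
endfacet
facet normal 0.020 -0.749 0.662
outer loop
vertex 2.248 -1.693 3.804
vertex 1.516 -1.076 4.525
vertex 1.061 -1.817 3.7
endloop
endfacet
facet normal 0.104 -0.995 -0.003
outer loop
vertex 2.248 -1.693 3.804
vertex 1.061 -1.817 3.7
vertex 1.744 -1.743 2.718
endloop
endfacet
facet normal 0.679 -0.678 -0.284
outer loop
vertex 2.248 -1.693 3.804
vertex 1.744 -1.743 2.718
vertex 2.621 -0.956 2.936
endloop
endfacet
facet normal 0.949 -0.237 0.207
outer loop
vertex 2.248 -1.693 3.804
vertex 2.621 -0.956 2.936
vertex 2.48 -0.544 4.053
endloop
endfacet
facet normal 0.244 0.358 0.901
outer loop
vertex 1.516 -1.076 4.525
vertex 2.48 -0.544 4.053
vertex 1.436 0.043 4.102
endloop
endfacet
facet normal -0.602 -0.400 0.691
outer loop
vertex 1.061 -1.817 3.7
vertex 1.516 -1.076 4.525
vertex 0.559 -0.744 3.884
endloop
endfacet
facet normal -0.466 -0.797 -0.384
outer loop
vertex 1.744 -1.743 2.718
vertex 1.061 -1.817 3.7
vertex 0.7 -1.156 2.767
endloop
endfacet
facet normal 0.464 -0.284 -0.839
outer loop
vertex 2.621 -0.956 2.936
vertex 1.744 -1.743 2.718
vertex 1.664 -0.624 2.295
endloop
endfacet
facet normal 0.902 0.430 -0.045
outer loop
vertex 2.48 -0.544 4.053
vertex 2.621 -0.956 2.936
vertex 2.119 0.117 3.12
endloop
endfacet

endsolid


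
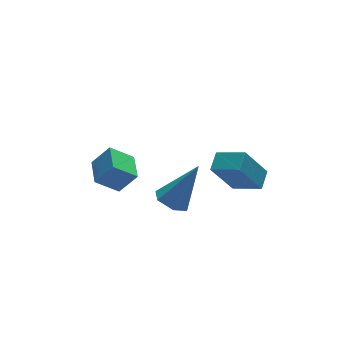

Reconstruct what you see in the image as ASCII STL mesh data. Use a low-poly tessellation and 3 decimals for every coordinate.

solid 
facet normal -0.763 0.166 0.625
outer loop
vertex -2.096 0.634 1.884
vertex -1.753 1.874 1.974
vertex -2.785 0.89 0.975
endloop
endfacet
facet normal -0.266 -0.962 -0.069
outer loop
vertex -1.847 0.686 0.206
vertex -2.096 0.634 1.884
vertex -2.785 0.89 0.975
endloop
endfacet
facet normal -0.763 0.166 0.625
outer loop
vertex -2.785 0.89 0.975
vertex -1.753 1.874 1.974
vertex -2.443 2.13 1.064
endloop
endfacet
facet normal -0.590 0.218 -0.777
outer loop
vertex -2.443 2.13 1.064
vertex -1.847 0.686 0.206
vertex -2.785 0.89 0.975
endloop
endfacet
facet normal 0.590 -0.219 0.777
outer loop
vertex -2.096 0.634 1.884
vertex -0.815 1.67 1.205
vertex -1.753 1.874 1.974
endloop
endfacet
facet normal -0.266 -0.962 -0.069
outer loop
vertex -1.157 0.43 1.116
vertex -2.096 0.634 1.884
vertex -1.847 0.686 0.206
endloop
endfacet
facet normal 0.589 -0.218 0.778
outer loop
vertex -1.157 0.43 1.116
vertex -0.815 1.67 1.205
vertex -2.096 0.634 1.884
endloop
endfacet
facet normal 0.266 0.962 0.069
outer loop
vertex -1.753 1.874 1.974
vertex -0.815 1.67 1.205
vertex -2.443 2.13 1.064
endloop
endfacet
facet normal -0.589 0.219 -0.778
outer loop
vertex -1.504 1.926 0.296
vertex -1.847 0.686 0.206
vertex -2.443 2.13 1.064
endloop
endfacet
facet normal 0.266 0.962 0.069
outer loop
vertex -2.443 2.13 1.064
vertex -0.815 1.67 1.205
vertex -1.504 1.926 0.296
endloop
endfacet
facet normal 0.763 -0.166 -0.625
outer loop
vertex -1.504 1.926 0.296
vertex -1.157 0.43 1.116
vertex -1.847 0.686 0.206
endloop
endfacet
facet normal 0.763 -0.166 -0.625
outer loop
vertex -0.815 1.67 1.205
vertex -1.157 0.43 1.116
vertex -1.504 1.926 0.296
endloop
endfacet
facet normal -0.536 -0.016 0.844
outer loop
vertex 1.506 -3.684 5.061
vertex 0.739 -2.788 4.591
vertex 0.993 -4.3 4.723
endloop
endfacet
facet normal 0.604 -0.706 0.370
outer loop
vertex 1.941 -4.272 3.229
vertex 1.506 -3.684 5.061
vertex 0.993 -4.3 4.723
endloop
endfacet
facet normal -0.536 -0.016 0.844
outer loop
vertex 0.993 -4.3 4.723
vertex 0.739 -2.788 4.591
vertex 0.226 -3.404 4.253
endloop
endfacet
facet normal -0.590 -0.708 -0.388
outer loop
vertex 0.226 -3.404 4.253
vertex 1.941 -4.272 3.229
vertex 0.993 -4.3 4.723
endloop
endfacet
facet normal 0.590 0.708 0.388
outer loop
vertex 1.506 -3.684 5.061
vertex 1.687 -2.76 3.097
vertex 0.739 -2.788 4.591
endloop
endfacet
facet normal 0.604 -0.706 0.370
outer loop
vertex 2.454 -3.656 3.567
vertex 1.506 -3.684 5.061
vertex 1.941 -4.272 3.229
endloop
endfacet
facet normal 0.590 0.708 0.388
outer loop
vertex 2.454 -3.656 3.567
vertex 1.687 -2.76 3.097
vertex 1.506 -3.684 5.061
endloop
endfacet
facet normal -0.604 0.706 -0.370
outer loop
vertex 0.739 -2.788 4.591
vertex 1.687 -2.76 3.097
vertex 0.226 -3.404 4.253
endloop
endfacet
facet normal -0.590 -0.708 -0.388
outer loop
vertex 1.174 -3.376 2.759
vertex 1.941 -4.272 3.229
vertex 0.226 -3.404 4.253
endloop
endfacet
facet normal -0.604 0.706 -0.370
outer loop
vertex 0.226 -3.404 4.253
vertex 1.687 -2.76 3.097
vertex 1.174 -3.376 2.759
endloop
endfacet
facet normal 0.536 0.016 -0.844
outer loop
vertex 1.174 -3.376 2.759
vertex 2.454 -3.656 3.567
vertex 1.941 -4.272 3.229
endloop
endfacet
facet normal 0.536 0.016 -0.844
outer loop
vertex 1.687 -2.76 3.097
vertex 2.454 -3.656 3.567
vertex 1.174 -3.376 2.759
endloop
endfacet
facet normal -0.543 0.001 -0.840
outer loop
vertex -0.115 -1.815 1.056
vertex -0.734 -1.949 1.456
vertex -0.522 -1.243 1.32
endloop
endfacet
facet normal 0.774 0.617 -0.144
outer loop
vertex -0.115 -1.815 1.056
vertex -0.522 -1.243 1.32
vertex 0.394 -1.951 3.204
endloop
endfacet
facet normal -0.542 0.001 -0.840
outer loop
vertex -0.522 -1.243 1.32
vertex -0.734 -1.949 1.456
vertex -1.142 -1.378 1.72
endloop
endfacet
facet normal 0.018 0.939 0.344
outer loop
vertex -0.522 -1.243 1.32
vertex -1.142 -1.378 1.72
vertex 0.394 -1.951 3.204
endloop
endfacet
facet normal -0.543 0.000 -0.840
outer loop
vertex -1.142 -1.378 1.72
vertex -0.734 -1.949 1.456
vertex -1.354 -2.084 1.857
endloop
endfacet
facet normal -0.593 0.321 0.738
outer loop
vertex -1.142 -1.378 1.72
vertex -1.354 -2.084 1.857
vertex 0.394 -1.951 3.204
endloop
endfacet
facet normal -0.543 0.000 -0.840
outer loop
vertex -1.354 -2.084 1.857
vertex -0.734 -1.949 1.456
vertex -0.946 -2.656 1.593
endloop
endfacet
facet normal -0.450 -0.618 0.645
outer loop
vertex -1.354 -2.084 1.857
vertex -0.946 -2.656 1.593
vertex 0.394 -1.951 3.204
endloop
endfacet
facet normal -0.543 -0.000 -0.840
outer loop
vertex -0.946 -2.656 1.593
vertex -0.734 -1.949 1.456
vertex -0.327 -2.521 1.193
endloop
endfacet
facet normal 0.306 -0.939 0.156
outer loop
vertex -0.946 -2.656 1.593
vertex -0.327 -2.521 1.193
vertex 0.394 -1.951 3.204
endloop
endfacet
facet normal -0.543 -0.000 -0.840
outer loop
vertex -0.327 -2.521 1.193
vertex -0.734 -1.949 1.456
vertex -0.115 -1.815 1.056
endloop
endfacet
facet normal 0.917 -0.321 -0.238
outer loop
vertex -0.327 -2.521 1.193
vertex -0.115 -1.815 1.056
vertex 0.394 -1.951 3.204
endloop
endfacet

endsolid


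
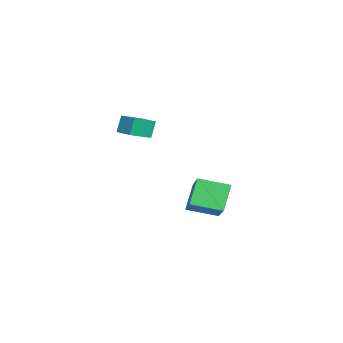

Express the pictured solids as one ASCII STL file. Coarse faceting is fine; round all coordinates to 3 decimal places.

solid 
facet normal -0.832 -0.157 -0.532
outer loop
vertex -2.35 -1.2 -3.051
vertex -2.394 0.197 -3.395
vertex -1.564 -1.46 -4.205
endloop
endfacet
facet normal 0.031 -0.970 0.240
outer loop
vertex 0.034 -1.157 -3.185
vertex -2.35 -1.2 -3.051
vertex -1.564 -1.46 -4.205
endloop
endfacet
facet normal -0.833 -0.157 -0.531
outer loop
vertex -1.564 -1.46 -4.205
vertex -2.394 0.197 -3.395
vertex -1.609 -0.062 -4.549
endloop
endfacet
facet normal 0.553 -0.182 -0.813
outer loop
vertex -1.609 -0.062 -4.549
vertex 0.034 -1.157 -3.185
vertex -1.564 -1.46 -4.205
endloop
endfacet
facet normal -0.553 0.183 0.813
outer loop
vertex -2.35 -1.2 -3.051
vertex -0.796 0.5 -2.375
vertex -2.394 0.197 -3.395
endloop
endfacet
facet normal 0.031 -0.971 0.239
outer loop
vertex -0.751 -0.898 -2.031
vertex -2.35 -1.2 -3.051
vertex 0.034 -1.157 -3.185
endloop
endfacet
facet normal -0.553 0.182 0.813
outer loop
vertex -0.751 -0.898 -2.031
vertex -0.796 0.5 -2.375
vertex -2.35 -1.2 -3.051
endloop
endfacet
facet normal -0.031 0.970 -0.239
outer loop
vertex -2.394 0.197 -3.395
vertex -0.796 0.5 -2.375
vertex -1.609 -0.062 -4.549
endloop
endfacet
facet normal 0.553 -0.183 -0.813
outer loop
vertex -0.01 0.24 -3.529
vertex 0.034 -1.157 -3.185
vertex -1.609 -0.062 -4.549
endloop
endfacet
facet normal -0.031 0.970 -0.239
outer loop
vertex -1.609 -0.062 -4.549
vertex -0.796 0.5 -2.375
vertex -0.01 0.24 -3.529
endloop
endfacet
facet normal 0.833 0.157 0.531
outer loop
vertex -0.01 0.24 -3.529
vertex -0.751 -0.898 -2.031
vertex 0.034 -1.157 -3.185
endloop
endfacet
facet normal 0.832 0.158 0.531
outer loop
vertex -0.796 0.5 -2.375
vertex -0.751 -0.898 -2.031
vertex -0.01 0.24 -3.529
endloop
endfacet
facet normal -0.605 0.714 -0.352
outer loop
vertex 0.634 -3.012 1.816
vertex 1.285 -2.413 1.913
vertex 0.902 -3.175 1.026
endloop
endfacet
facet normal -0.732 -0.673 -0.109
outer loop
vertex 1.555 -3.947 1.407
vertex 0.634 -3.012 1.816
vertex 0.902 -3.175 1.026
endloop
endfacet
facet normal -0.603 0.715 -0.354
outer loop
vertex 0.902 -3.175 1.026
vertex 1.285 -2.413 1.913
vertex 1.554 -2.577 1.123
endloop
endfacet
facet normal 0.315 -0.192 -0.929
outer loop
vertex 1.554 -2.577 1.123
vertex 1.555 -3.947 1.407
vertex 0.902 -3.175 1.026
endloop
endfacet
facet normal -0.315 0.192 0.929
outer loop
vertex 0.634 -3.012 1.816
vertex 1.938 -3.185 2.294
vertex 1.285 -2.413 1.913
endloop
endfacet
facet normal -0.732 -0.673 -0.109
outer loop
vertex 1.286 -3.783 2.197
vertex 0.634 -3.012 1.816
vertex 1.555 -3.947 1.407
endloop
endfacet
facet normal -0.315 0.193 0.929
outer loop
vertex 1.286 -3.783 2.197
vertex 1.938 -3.185 2.294
vertex 0.634 -3.012 1.816
endloop
endfacet
facet normal 0.732 0.673 0.109
outer loop
vertex 1.285 -2.413 1.913
vertex 1.938 -3.185 2.294
vertex 1.554 -2.577 1.123
endloop
endfacet
facet normal 0.315 -0.192 -0.929
outer loop
vertex 2.206 -3.348 1.504
vertex 1.555 -3.947 1.407
vertex 1.554 -2.577 1.123
endloop
endfacet
facet normal 0.732 0.673 0.109
outer loop
vertex 1.554 -2.577 1.123
vertex 1.938 -3.185 2.294
vertex 2.206 -3.348 1.504
endloop
endfacet
facet normal 0.604 -0.714 0.354
outer loop
vertex 2.206 -3.348 1.504
vertex 1.286 -3.783 2.197
vertex 1.555 -3.947 1.407
endloop
endfacet
facet normal 0.604 -0.715 0.352
outer loop
vertex 1.938 -3.185 2.294
vertex 1.286 -3.783 2.197
vertex 2.206 -3.348 1.504
endloop
endfacet

endsolid


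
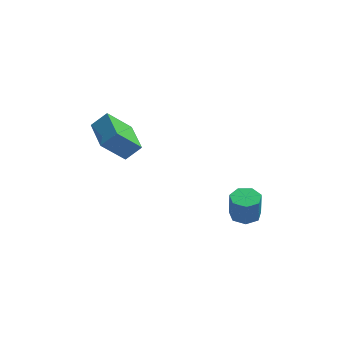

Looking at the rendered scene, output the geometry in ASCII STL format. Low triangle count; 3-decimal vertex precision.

solid 
facet normal -0.731 -0.152 -0.665
outer loop
vertex -3.566 -0.856 1.727
vertex -3.977 0.864 1.786
vertex -2.443 -0.542 0.422
endloop
endfacet
facet normal 0.233 -0.972 -0.034
outer loop
vertex -1.683 -0.384 1.114
vertex -3.566 -0.856 1.727
vertex -2.443 -0.542 0.422
endloop
endfacet
facet normal -0.731 -0.152 -0.665
outer loop
vertex -2.443 -0.542 0.422
vertex -3.977 0.864 1.786
vertex -2.855 1.178 0.481
endloop
endfacet
facet normal 0.642 0.179 -0.746
outer loop
vertex -2.855 1.178 0.481
vertex -1.683 -0.384 1.114
vertex -2.443 -0.542 0.422
endloop
endfacet
facet normal -0.642 -0.179 0.746
outer loop
vertex -3.566 -0.856 1.727
vertex -3.217 1.022 2.478
vertex -3.977 0.864 1.786
endloop
endfacet
facet normal 0.233 -0.972 -0.034
outer loop
vertex -2.805 -0.698 2.419
vertex -3.566 -0.856 1.727
vertex -1.683 -0.384 1.114
endloop
endfacet
facet normal -0.641 -0.179 0.746
outer loop
vertex -2.805 -0.698 2.419
vertex -3.217 1.022 2.478
vertex -3.566 -0.856 1.727
endloop
endfacet
facet normal -0.233 0.972 0.034
outer loop
vertex -3.977 0.864 1.786
vertex -3.217 1.022 2.478
vertex -2.855 1.178 0.481
endloop
endfacet
facet normal 0.641 0.179 -0.746
outer loop
vertex -2.094 1.336 1.173
vertex -1.683 -0.384 1.114
vertex -2.855 1.178 0.481
endloop
endfacet
facet normal -0.233 0.972 0.034
outer loop
vertex -2.855 1.178 0.481
vertex -3.217 1.022 2.478
vertex -2.094 1.336 1.173
endloop
endfacet
facet normal 0.731 0.152 0.665
outer loop
vertex -2.094 1.336 1.173
vertex -2.805 -0.698 2.419
vertex -1.683 -0.384 1.114
endloop
endfacet
facet normal 0.731 0.152 0.665
outer loop
vertex -3.217 1.022 2.478
vertex -2.805 -0.698 2.419
vertex -2.094 1.336 1.173
endloop
endfacet
facet normal 0.004 0.052 -0.999
outer loop
vertex 3.691 -1.923 -2.489
vertex 2.952 -2.055 -2.499
vertex 3.309 -1.396 -2.463
endloop
endfacet
facet normal 0.810 0.585 0.034
outer loop
vertex 3.691 -1.923 -2.489
vertex 3.309 -1.396 -2.463
vertex 3.686 -1.992 -1.171
endloop
endfacet
facet normal 0.809 0.586 0.034
outer loop
vertex 3.686 -1.992 -1.171
vertex 3.309 -1.396 -2.463
vertex 3.304 -1.466 -1.145
endloop
endfacet
facet normal -0.004 -0.052 0.999
outer loop
vertex 3.686 -1.992 -1.171
vertex 3.304 -1.466 -1.145
vertex 2.948 -2.125 -1.181
endloop
endfacet
facet normal 0.004 0.052 -0.999
outer loop
vertex 3.309 -1.396 -2.463
vertex 2.952 -2.055 -2.499
vertex 2.658 -1.366 -2.464
endloop
endfacet
facet normal 0.046 0.998 0.053
outer loop
vertex 3.309 -1.396 -2.463
vertex 2.658 -1.366 -2.464
vertex 3.304 -1.466 -1.145
endloop
endfacet
facet normal 0.046 0.998 0.053
outer loop
vertex 3.304 -1.466 -1.145
vertex 2.658 -1.366 -2.464
vertex 2.654 -1.436 -1.146
endloop
endfacet
facet normal -0.004 -0.052 0.999
outer loop
vertex 3.304 -1.466 -1.145
vertex 2.654 -1.436 -1.146
vertex 2.948 -2.125 -1.181
endloop
endfacet
facet normal 0.003 0.052 -0.999
outer loop
vertex 2.658 -1.366 -2.464
vertex 2.952 -2.055 -2.499
vertex 2.23 -1.855 -2.491
endloop
endfacet
facet normal -0.753 0.657 0.033
outer loop
vertex 2.658 -1.366 -2.464
vertex 2.23 -1.855 -2.491
vertex 2.654 -1.436 -1.146
endloop
endfacet
facet normal -0.752 0.659 0.032
outer loop
vertex 2.654 -1.436 -1.146
vertex 2.23 -1.855 -2.491
vertex 2.225 -1.924 -1.173
endloop
endfacet
facet normal -0.003 -0.052 0.999
outer loop
vertex 2.654 -1.436 -1.146
vertex 2.225 -1.924 -1.173
vertex 2.948 -2.125 -1.181
endloop
endfacet
facet normal 0.003 0.052 -0.999
outer loop
vertex 2.23 -1.855 -2.491
vertex 2.952 -2.055 -2.499
vertex 2.345 -2.495 -2.524
endloop
endfacet
facet normal -0.984 -0.176 -0.013
outer loop
vertex 2.23 -1.855 -2.491
vertex 2.345 -2.495 -2.524
vertex 2.225 -1.924 -1.173
endloop
endfacet
facet normal -0.984 -0.176 -0.013
outer loop
vertex 2.225 -1.924 -1.173
vertex 2.345 -2.495 -2.524
vertex 2.34 -2.564 -1.206
endloop
endfacet
facet normal -0.003 -0.052 0.999
outer loop
vertex 2.225 -1.924 -1.173
vertex 2.34 -2.564 -1.206
vertex 2.948 -2.125 -1.181
endloop
endfacet
facet normal 0.003 0.053 -0.999
outer loop
vertex 2.345 -2.495 -2.524
vertex 2.952 -2.055 -2.499
vertex 2.918 -2.804 -2.539
endloop
endfacet
facet normal -0.475 -0.879 -0.048
outer loop
vertex 2.345 -2.495 -2.524
vertex 2.918 -2.804 -2.539
vertex 2.34 -2.564 -1.206
endloop
endfacet
facet normal -0.475 -0.879 -0.048
outer loop
vertex 2.34 -2.564 -1.206
vertex 2.918 -2.804 -2.539
vertex 2.913 -2.873 -1.22
endloop
endfacet
facet normal -0.004 -0.052 0.999
outer loop
vertex 2.34 -2.564 -1.206
vertex 2.913 -2.873 -1.22
vertex 2.948 -2.125 -1.181
endloop
endfacet
facet normal 0.004 0.053 -0.999
outer loop
vertex 2.918 -2.804 -2.539
vertex 2.952 -2.055 -2.499
vertex 3.517 -2.549 -2.523
endloop
endfacet
facet normal 0.392 -0.919 -0.047
outer loop
vertex 2.918 -2.804 -2.539
vertex 3.517 -2.549 -2.523
vertex 2.913 -2.873 -1.22
endloop
endfacet
facet normal 0.392 -0.919 -0.047
outer loop
vertex 2.913 -2.873 -1.22
vertex 3.517 -2.549 -2.523
vertex 3.512 -2.618 -1.205
endloop
endfacet
facet normal -0.003 -0.052 0.999
outer loop
vertex 2.913 -2.873 -1.22
vertex 3.512 -2.618 -1.205
vertex 2.948 -2.125 -1.181
endloop
endfacet
facet normal 0.004 0.053 -0.999
outer loop
vertex 3.517 -2.549 -2.523
vertex 2.952 -2.055 -2.499
vertex 3.691 -1.923 -2.489
endloop
endfacet
facet normal 0.964 -0.267 -0.010
outer loop
vertex 3.517 -2.549 -2.523
vertex 3.691 -1.923 -2.489
vertex 3.512 -2.618 -1.205
endloop
endfacet
facet normal 0.964 -0.267 -0.010
outer loop
vertex 3.512 -2.618 -1.205
vertex 3.691 -1.923 -2.489
vertex 3.686 -1.992 -1.171
endloop
endfacet
facet normal -0.004 -0.053 0.999
outer loop
vertex 3.512 -2.618 -1.205
vertex 3.686 -1.992 -1.171
vertex 2.948 -2.125 -1.181
endloop
endfacet

endsolid
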